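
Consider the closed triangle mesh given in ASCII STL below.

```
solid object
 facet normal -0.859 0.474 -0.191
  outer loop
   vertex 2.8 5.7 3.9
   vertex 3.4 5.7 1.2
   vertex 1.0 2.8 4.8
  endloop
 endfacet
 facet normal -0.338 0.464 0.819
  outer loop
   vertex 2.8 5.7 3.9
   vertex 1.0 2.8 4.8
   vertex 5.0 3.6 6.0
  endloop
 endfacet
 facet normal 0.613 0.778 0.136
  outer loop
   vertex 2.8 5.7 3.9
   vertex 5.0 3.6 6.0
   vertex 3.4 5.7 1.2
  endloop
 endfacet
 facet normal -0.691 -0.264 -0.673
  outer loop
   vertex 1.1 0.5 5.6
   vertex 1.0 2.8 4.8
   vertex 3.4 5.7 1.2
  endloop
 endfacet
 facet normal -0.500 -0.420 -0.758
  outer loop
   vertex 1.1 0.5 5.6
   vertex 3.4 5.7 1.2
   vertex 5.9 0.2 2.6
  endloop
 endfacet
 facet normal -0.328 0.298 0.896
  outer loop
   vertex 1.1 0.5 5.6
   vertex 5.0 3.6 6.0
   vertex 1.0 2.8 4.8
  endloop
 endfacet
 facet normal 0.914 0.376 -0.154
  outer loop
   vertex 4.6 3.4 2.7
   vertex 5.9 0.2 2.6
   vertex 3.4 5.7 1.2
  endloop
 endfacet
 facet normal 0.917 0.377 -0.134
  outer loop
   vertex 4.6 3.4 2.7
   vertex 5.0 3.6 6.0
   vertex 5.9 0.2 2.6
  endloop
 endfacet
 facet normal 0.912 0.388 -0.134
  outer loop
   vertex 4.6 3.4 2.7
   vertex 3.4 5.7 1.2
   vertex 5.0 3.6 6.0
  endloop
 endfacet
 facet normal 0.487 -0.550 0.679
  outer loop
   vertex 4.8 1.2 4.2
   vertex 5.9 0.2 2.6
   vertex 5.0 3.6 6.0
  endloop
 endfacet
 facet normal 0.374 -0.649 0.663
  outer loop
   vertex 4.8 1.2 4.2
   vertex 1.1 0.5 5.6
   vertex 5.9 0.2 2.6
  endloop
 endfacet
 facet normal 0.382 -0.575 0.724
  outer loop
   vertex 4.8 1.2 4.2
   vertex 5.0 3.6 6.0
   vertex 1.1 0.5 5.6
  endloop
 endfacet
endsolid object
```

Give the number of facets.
12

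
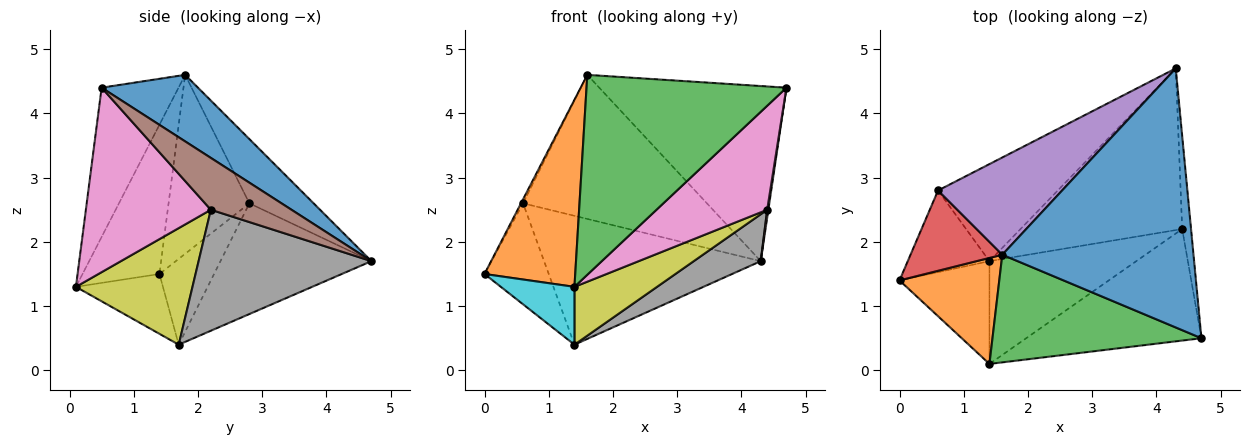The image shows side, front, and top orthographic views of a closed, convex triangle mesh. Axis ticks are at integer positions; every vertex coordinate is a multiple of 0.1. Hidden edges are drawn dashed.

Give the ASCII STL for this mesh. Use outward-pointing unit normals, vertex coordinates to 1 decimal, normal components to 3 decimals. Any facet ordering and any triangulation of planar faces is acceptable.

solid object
 facet normal 0.277 0.538 0.796
  outer loop
   vertex 1.6 1.8 4.6
   vertex 4.7 0.5 4.4
   vertex 4.3 4.7 1.7
  endloop
 endfacet
 facet normal -0.594 -0.700 0.397
  outer loop
   vertex 1.4 0.1 1.3
   vertex 1.6 1.8 4.6
   vertex 0.0 1.4 1.5
  endloop
 endfacet
 facet normal -0.321 -0.834 0.449
  outer loop
   vertex 1.4 0.1 1.3
   vertex 4.7 0.5 4.4
   vertex 1.6 1.8 4.6
  endloop
 endfacet
 facet normal -0.890 0.023 0.456
  outer loop
   vertex 0.6 2.8 2.6
   vertex 0.0 1.4 1.5
   vertex 1.6 1.8 4.6
  endloop
 endfacet
 facet normal -0.278 0.796 0.537
  outer loop
   vertex 0.6 2.8 2.6
   vertex 1.6 1.8 4.6
   vertex 4.3 4.7 1.7
  endloop
 endfacet
 facet normal 0.986 -0.015 -0.169
  outer loop
   vertex 4.4 2.2 2.5
   vertex 4.3 4.7 1.7
   vertex 4.7 0.5 4.4
  endloop
 endfacet
 facet normal 0.610 -0.540 -0.580
  outer loop
   vertex 4.4 2.2 2.5
   vertex 4.7 0.5 4.4
   vertex 1.4 0.1 1.3
  endloop
 endfacet
 facet normal 0.584 -0.226 -0.780
  outer loop
   vertex 1.4 1.7 0.4
   vertex 4.3 4.7 1.7
   vertex 4.4 2.2 2.5
  endloop
 endfacet
 facet normal 0.569 -0.403 -0.717
  outer loop
   vertex 1.4 1.7 0.4
   vertex 4.4 2.2 2.5
   vertex 1.4 0.1 1.3
  endloop
 endfacet
 facet normal -0.502 -0.424 -0.754
  outer loop
   vertex 1.4 1.7 0.4
   vertex 1.4 0.1 1.3
   vertex 0.0 1.4 1.5
  endloop
 endfacet
 facet normal -0.551 0.649 -0.525
  outer loop
   vertex 1.4 1.7 0.4
   vertex 0.0 1.4 1.5
   vertex 0.6 2.8 2.6
  endloop
 endfacet
 facet normal -0.486 0.698 -0.526
  outer loop
   vertex 1.4 1.7 0.4
   vertex 0.6 2.8 2.6
   vertex 4.3 4.7 1.7
  endloop
 endfacet
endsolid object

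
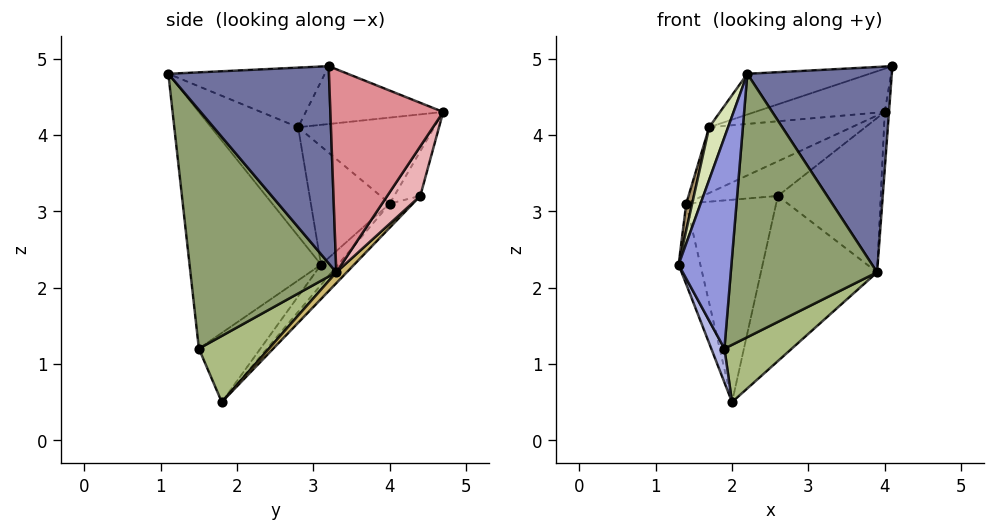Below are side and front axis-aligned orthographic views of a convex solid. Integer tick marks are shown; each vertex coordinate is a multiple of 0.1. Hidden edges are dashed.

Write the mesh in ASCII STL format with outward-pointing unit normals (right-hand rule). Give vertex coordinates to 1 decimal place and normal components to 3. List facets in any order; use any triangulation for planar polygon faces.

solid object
 facet normal 0.741 -0.667 -0.080
  outer loop
   vertex 3.9 3.3 2.2
   vertex 4.1 3.2 4.9
   vertex 2.2 1.1 4.8
  endloop
 endfacet
 facet normal -0.480 0.612 -0.629
  outer loop
   vertex 1.4 4.0 3.1
   vertex 2.0 1.8 0.5
   vertex 1.3 3.1 2.3
  endloop
 endfacet
 facet normal -0.927 -0.372 0.036
  outer loop
   vertex 1.9 1.5 1.2
   vertex 2.2 1.1 4.8
   vertex 1.3 3.1 2.3
  endloop
 endfacet
 facet normal -0.953 -0.204 -0.224
  outer loop
   vertex 1.9 1.5 1.2
   vertex 1.3 3.1 2.3
   vertex 2.0 1.8 0.5
  endloop
 endfacet
 facet normal 0.699 -0.702 -0.136
  outer loop
   vertex 1.9 1.5 1.2
   vertex 3.9 3.3 2.2
   vertex 2.2 1.1 4.8
  endloop
 endfacet
 facet normal 0.708 -0.680 -0.191
  outer loop
   vertex 1.9 1.5 1.2
   vertex 2.0 1.8 0.5
   vertex 3.9 3.3 2.2
  endloop
 endfacet
 facet normal -0.345 0.269 0.899
  outer loop
   vertex 1.7 2.8 4.1
   vertex 2.2 1.1 4.8
   vertex 4.1 3.2 4.9
  endloop
 endfacet
 facet normal -0.961 -0.209 0.179
  outer loop
   vertex 1.7 2.8 4.1
   vertex 1.3 3.1 2.3
   vertex 2.2 1.1 4.8
  endloop
 endfacet
 facet normal -0.976 -0.073 0.205
  outer loop
   vertex 1.7 2.8 4.1
   vertex 1.4 4.0 3.1
   vertex 1.3 3.1 2.3
  endloop
 endfacet
 facet normal 0.064 0.712 -0.700
  outer loop
   vertex 2.6 4.4 3.2
   vertex 3.9 3.3 2.2
   vertex 2.0 1.8 0.5
  endloop
 endfacet
 facet normal -0.188 0.728 -0.659
  outer loop
   vertex 2.6 4.4 3.2
   vertex 2.0 1.8 0.5
   vertex 1.4 4.0 3.1
  endloop
 endfacet
 facet normal -0.347 0.328 0.878
  outer loop
   vertex 4.0 4.7 4.3
   vertex 1.7 2.8 4.1
   vertex 4.1 3.2 4.9
  endloop
 endfacet
 facet normal -0.471 0.493 0.732
  outer loop
   vertex 4.0 4.7 4.3
   vertex 1.4 4.0 3.1
   vertex 1.7 2.8 4.1
  endloop
 endfacet
 facet normal -0.324 0.933 0.158
  outer loop
   vertex 4.0 4.7 4.3
   vertex 2.6 4.4 3.2
   vertex 1.4 4.0 3.1
  endloop
 endfacet
 facet normal 0.997 0.037 -0.072
  outer loop
   vertex 4.0 4.7 4.3
   vertex 4.1 3.2 4.9
   vertex 3.9 3.3 2.2
  endloop
 endfacet
 facet normal 0.257 0.798 -0.545
  outer loop
   vertex 4.0 4.7 4.3
   vertex 3.9 3.3 2.2
   vertex 2.6 4.4 3.2
  endloop
 endfacet
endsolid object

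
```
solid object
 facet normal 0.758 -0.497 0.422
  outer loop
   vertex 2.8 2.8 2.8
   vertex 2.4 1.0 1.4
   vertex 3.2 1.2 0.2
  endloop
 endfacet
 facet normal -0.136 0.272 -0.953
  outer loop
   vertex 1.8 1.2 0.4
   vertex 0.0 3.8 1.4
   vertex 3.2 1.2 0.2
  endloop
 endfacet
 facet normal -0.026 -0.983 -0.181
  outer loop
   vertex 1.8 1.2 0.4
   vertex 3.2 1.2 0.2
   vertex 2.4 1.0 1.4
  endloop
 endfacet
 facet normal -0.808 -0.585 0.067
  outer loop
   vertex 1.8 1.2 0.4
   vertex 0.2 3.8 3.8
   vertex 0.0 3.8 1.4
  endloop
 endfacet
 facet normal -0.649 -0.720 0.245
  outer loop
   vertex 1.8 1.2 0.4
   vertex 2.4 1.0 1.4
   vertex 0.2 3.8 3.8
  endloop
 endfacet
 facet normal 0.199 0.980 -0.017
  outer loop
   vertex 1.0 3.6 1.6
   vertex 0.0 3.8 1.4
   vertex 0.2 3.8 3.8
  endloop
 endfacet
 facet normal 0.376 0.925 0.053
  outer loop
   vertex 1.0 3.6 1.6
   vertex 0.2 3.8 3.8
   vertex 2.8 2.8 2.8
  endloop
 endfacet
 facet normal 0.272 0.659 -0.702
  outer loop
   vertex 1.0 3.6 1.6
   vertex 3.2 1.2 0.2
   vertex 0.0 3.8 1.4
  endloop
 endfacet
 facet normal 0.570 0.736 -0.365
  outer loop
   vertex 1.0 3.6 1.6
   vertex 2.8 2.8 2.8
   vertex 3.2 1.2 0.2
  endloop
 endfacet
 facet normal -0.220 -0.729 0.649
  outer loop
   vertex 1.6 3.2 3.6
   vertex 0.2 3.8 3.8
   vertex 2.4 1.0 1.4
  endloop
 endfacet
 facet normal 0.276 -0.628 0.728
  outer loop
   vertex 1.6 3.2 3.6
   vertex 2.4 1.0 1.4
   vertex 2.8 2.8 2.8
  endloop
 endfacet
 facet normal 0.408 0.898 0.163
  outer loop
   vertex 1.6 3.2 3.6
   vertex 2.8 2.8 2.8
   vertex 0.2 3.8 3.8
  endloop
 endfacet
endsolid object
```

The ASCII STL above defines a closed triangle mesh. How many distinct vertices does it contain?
8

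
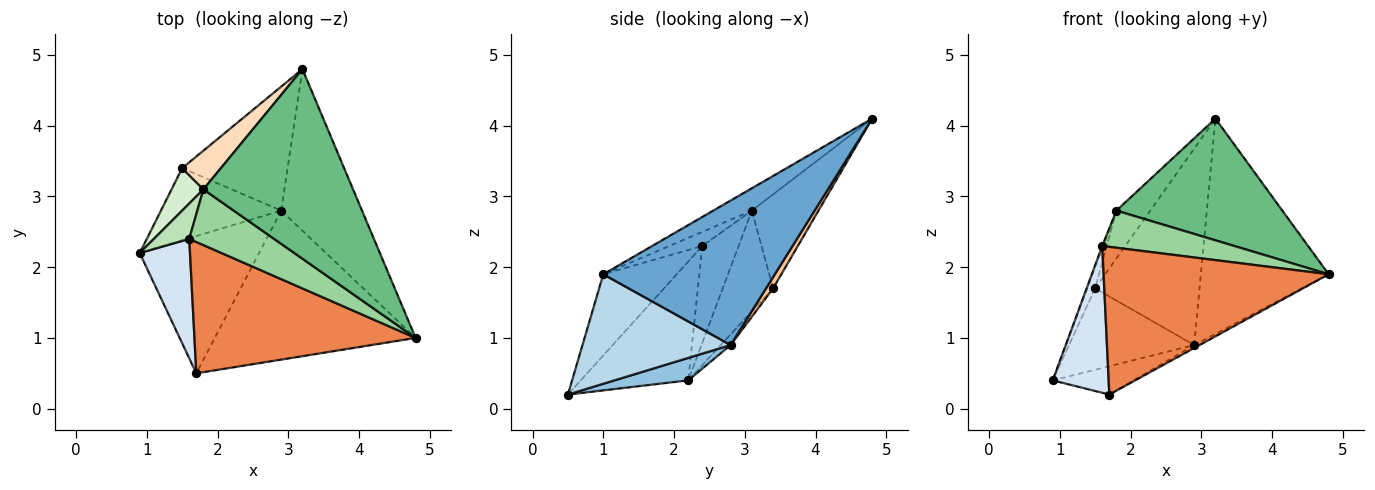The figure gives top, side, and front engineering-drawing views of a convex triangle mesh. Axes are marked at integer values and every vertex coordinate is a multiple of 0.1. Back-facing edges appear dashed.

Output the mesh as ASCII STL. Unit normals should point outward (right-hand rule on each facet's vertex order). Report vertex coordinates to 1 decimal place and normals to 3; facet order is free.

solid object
 facet normal 0.732 0.545 -0.409
  outer loop
   vertex 2.9 2.8 0.9
   vertex 3.2 4.8 4.1
   vertex 4.8 1.0 1.9
  endloop
 endfacet
 facet normal 0.181 0.199 -0.963
  outer loop
   vertex 2.9 2.8 0.9
   vertex 1.7 0.5 0.2
   vertex 0.9 2.2 0.4
  endloop
 endfacet
 facet normal 0.479 0.017 -0.878
  outer loop
   vertex 2.9 2.8 0.9
   vertex 4.8 1.0 1.9
   vertex 1.7 0.5 0.2
  endloop
 endfacet
 facet normal -0.830 -0.432 0.351
  outer loop
   vertex 1.6 2.4 2.3
   vertex 0.9 2.2 0.4
   vertex 1.7 0.5 0.2
  endloop
 endfacet
 facet normal -0.237 -0.726 0.646
  outer loop
   vertex 1.6 2.4 2.3
   vertex 1.7 0.5 0.2
   vertex 4.8 1.0 1.9
  endloop
 endfacet
 facet normal -0.058 0.747 -0.662
  outer loop
   vertex 1.5 3.4 1.7
   vertex 2.9 2.8 0.9
   vertex 0.9 2.2 0.4
  endloop
 endfacet
 facet normal 0.057 0.844 -0.533
  outer loop
   vertex 1.5 3.4 1.7
   vertex 3.2 4.8 4.1
   vertex 2.9 2.8 0.9
  endloop
 endfacet
 facet normal -0.837 0.426 0.344
  outer loop
   vertex 1.8 3.1 2.8
   vertex 3.2 4.8 4.1
   vertex 1.5 3.4 1.7
  endloop
 endfacet
 facet normal -0.125 -0.536 0.835
  outer loop
   vertex 1.8 3.1 2.8
   vertex 4.8 1.0 1.9
   vertex 3.2 4.8 4.1
  endloop
 endfacet
 facet normal -0.137 -0.549 0.824
  outer loop
   vertex 1.8 3.1 2.8
   vertex 1.6 2.4 2.3
   vertex 4.8 1.0 1.9
  endloop
 endfacet
 facet normal -0.939 0.023 0.343
  outer loop
   vertex 1.8 3.1 2.8
   vertex 0.9 2.2 0.4
   vertex 1.6 2.4 2.3
  endloop
 endfacet
 facet normal -0.943 0.149 0.298
  outer loop
   vertex 1.8 3.1 2.8
   vertex 1.5 3.4 1.7
   vertex 0.9 2.2 0.4
  endloop
 endfacet
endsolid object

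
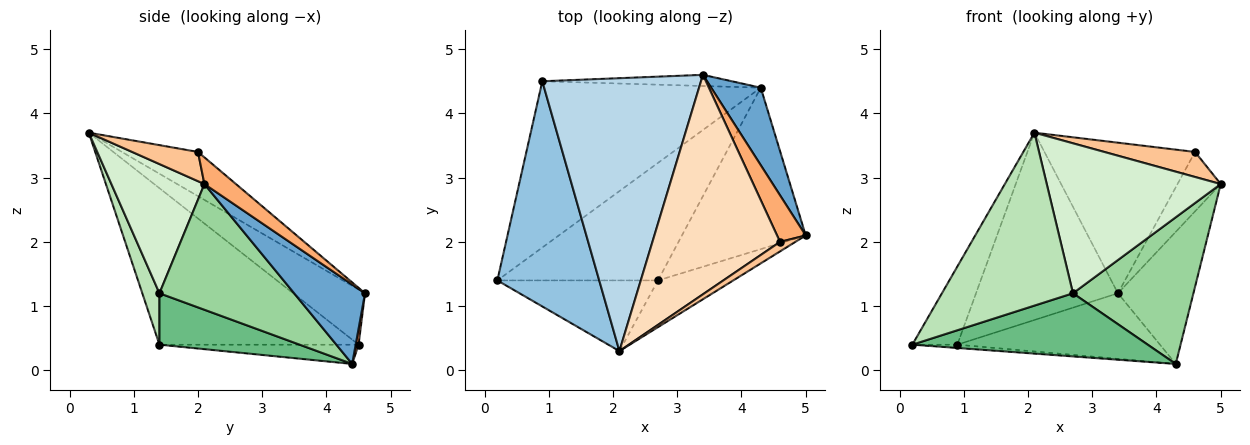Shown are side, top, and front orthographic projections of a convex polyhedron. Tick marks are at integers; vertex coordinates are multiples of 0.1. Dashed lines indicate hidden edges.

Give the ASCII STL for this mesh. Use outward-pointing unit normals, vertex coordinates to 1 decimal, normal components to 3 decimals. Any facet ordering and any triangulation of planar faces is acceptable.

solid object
 facet normal 0.629 0.670 0.393
  outer loop
   vertex 4.3 4.4 0.1
   vertex 3.4 4.6 1.2
   vertex 5.0 2.1 2.9
  endloop
 endfacet
 facet normal -0.823 0.186 0.536
  outer loop
   vertex 0.9 4.5 0.4
   vertex 0.2 1.4 0.4
   vertex 2.1 0.3 3.7
  endloop
 endfacet
 facet normal -0.275 0.544 0.793
  outer loop
   vertex 0.9 4.5 0.4
   vertex 2.1 0.3 3.7
   vertex 3.4 4.6 1.2
  endloop
 endfacet
 facet normal -0.087 0.020 -0.996
  outer loop
   vertex 0.9 4.5 0.4
   vertex 4.3 4.4 0.1
   vertex 0.2 1.4 0.4
  endloop
 endfacet
 facet normal 0.014 0.986 -0.168
  outer loop
   vertex 0.9 4.5 0.4
   vertex 3.4 4.6 1.2
   vertex 4.3 4.4 0.1
  endloop
 endfacet
 facet normal 0.498 0.682 0.535
  outer loop
   vertex 4.6 2.0 3.4
   vertex 5.0 2.1 2.9
   vertex 3.4 4.6 1.2
  endloop
 endfacet
 facet normal 0.561 -0.774 0.294
  outer loop
   vertex 4.6 2.0 3.4
   vertex 2.1 0.3 3.7
   vertex 5.0 2.1 2.9
  endloop
 endfacet
 facet normal -0.275 0.544 0.793
  outer loop
   vertex 4.6 2.0 3.4
   vertex 3.4 4.6 1.2
   vertex 2.1 0.3 3.7
  endloop
 endfacet
 facet normal 0.271 -0.456 -0.848
  outer loop
   vertex 2.7 1.4 1.2
   vertex 0.2 1.4 0.4
   vertex 4.3 4.4 0.1
  endloop
 endfacet
 facet normal 0.601 -0.537 -0.592
  outer loop
   vertex 2.7 1.4 1.2
   vertex 4.3 4.4 0.1
   vertex 5.0 2.1 2.9
  endloop
 endfacet
 facet normal 0.120 -0.919 -0.376
  outer loop
   vertex 2.7 1.4 1.2
   vertex 2.1 0.3 3.7
   vertex 0.2 1.4 0.4
  endloop
 endfacet
 facet normal 0.455 -0.850 -0.265
  outer loop
   vertex 2.7 1.4 1.2
   vertex 5.0 2.1 2.9
   vertex 2.1 0.3 3.7
  endloop
 endfacet
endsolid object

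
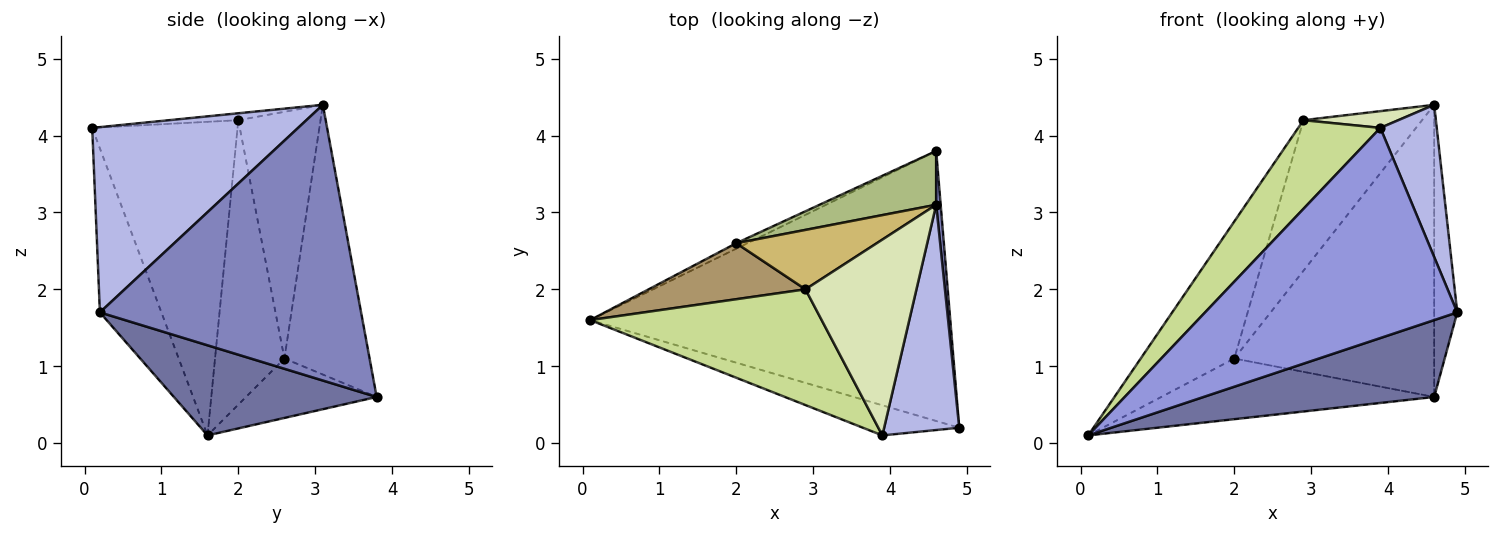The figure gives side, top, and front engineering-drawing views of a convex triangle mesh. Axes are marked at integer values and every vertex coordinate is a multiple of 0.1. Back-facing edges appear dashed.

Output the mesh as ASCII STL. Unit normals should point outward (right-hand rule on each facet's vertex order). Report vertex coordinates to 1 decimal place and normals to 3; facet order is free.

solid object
 facet normal 0.234 -0.266 -0.935
  outer loop
   vertex 4.6 3.8 0.6
   vertex 4.9 0.2 1.7
   vertex 0.1 1.6 0.1
  endloop
 endfacet
 facet normal 0.996 0.088 0.016
  outer loop
   vertex 4.6 3.1 4.4
   vertex 4.9 0.2 1.7
   vertex 4.6 3.8 0.6
  endloop
 endfacet
 facet normal -0.235 -0.962 -0.138
  outer loop
   vertex 3.9 0.1 4.1
   vertex 0.1 1.6 0.1
   vertex 4.9 0.2 1.7
  endloop
 endfacet
 facet normal 0.898 -0.246 0.364
  outer loop
   vertex 3.9 0.1 4.1
   vertex 4.9 0.2 1.7
   vertex 4.6 3.1 4.4
  endloop
 endfacet
 facet normal -0.430 0.899 -0.081
  outer loop
   vertex 2.0 2.6 1.1
   vertex 4.6 3.8 0.6
   vertex 0.1 1.6 0.1
  endloop
 endfacet
 facet normal -0.386 0.907 0.167
  outer loop
   vertex 2.0 2.6 1.1
   vertex 4.6 3.1 4.4
   vertex 4.6 3.8 0.6
  endloop
 endfacet
 facet normal -0.732 -0.414 0.541
  outer loop
   vertex 2.9 2.0 4.2
   vertex 0.1 1.6 0.1
   vertex 3.9 0.1 4.1
  endloop
 endfacet
 facet normal -0.062 -0.085 0.994
  outer loop
   vertex 2.9 2.0 4.2
   vertex 3.9 0.1 4.1
   vertex 4.6 3.1 4.4
  endloop
 endfacet
 facet normal -0.566 0.763 0.312
  outer loop
   vertex 2.9 2.0 4.2
   vertex 2.0 2.6 1.1
   vertex 0.1 1.6 0.1
  endloop
 endfacet
 facet normal -0.542 0.782 0.309
  outer loop
   vertex 2.9 2.0 4.2
   vertex 4.6 3.1 4.4
   vertex 2.0 2.6 1.1
  endloop
 endfacet
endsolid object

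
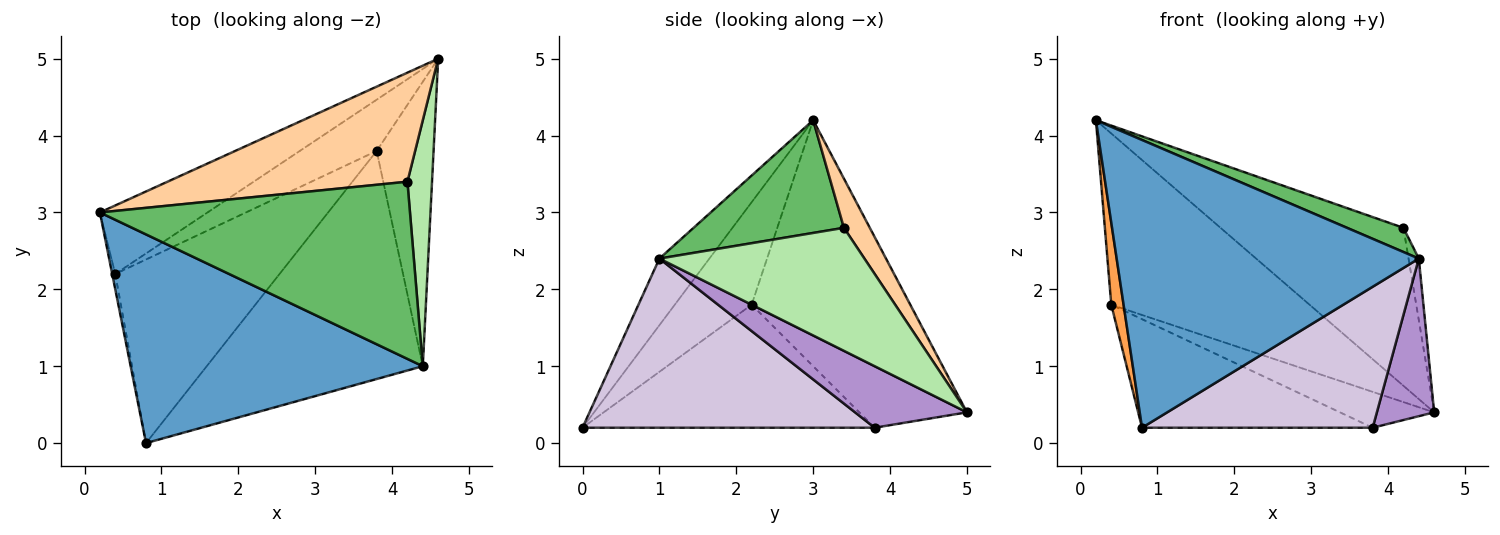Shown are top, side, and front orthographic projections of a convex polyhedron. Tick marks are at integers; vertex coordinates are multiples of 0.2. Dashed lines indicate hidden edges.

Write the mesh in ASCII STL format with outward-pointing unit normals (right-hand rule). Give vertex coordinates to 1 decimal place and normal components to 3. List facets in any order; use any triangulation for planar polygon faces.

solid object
 facet normal -0.133 -0.802 0.582
  outer loop
   vertex 4.4 1.0 2.4
   vertex 0.2 3.0 4.2
   vertex 0.8 0.0 0.2
  endloop
 endfacet
 facet normal -0.596 0.745 -0.298
  outer loop
   vertex 0.4 2.2 1.8
   vertex 0.2 3.0 4.2
   vertex 4.6 5.0 0.4
  endloop
 endfacet
 facet normal -0.987 -0.158 -0.030
  outer loop
   vertex 0.4 2.2 1.8
   vertex 0.8 0.0 0.2
   vertex 0.2 3.0 4.2
  endloop
 endfacet
 facet normal 0.116 0.817 0.564
  outer loop
   vertex 4.2 3.4 2.8
   vertex 4.6 5.0 0.4
   vertex 0.2 3.0 4.2
  endloop
 endfacet
 facet normal 0.339 -0.127 0.932
  outer loop
   vertex 4.2 3.4 2.8
   vertex 0.2 3.0 4.2
   vertex 4.4 1.0 2.4
  endloop
 endfacet
 facet normal 0.979 0.049 0.196
  outer loop
   vertex 4.2 3.4 2.8
   vertex 4.4 1.0 2.4
   vertex 4.6 5.0 0.4
  endloop
 endfacet
 facet normal -0.548 0.480 -0.685
  outer loop
   vertex 3.8 3.8 0.2
   vertex 0.4 2.2 1.8
   vertex 4.6 5.0 0.4
  endloop
 endfacet
 facet normal -0.542 0.428 -0.724
  outer loop
   vertex 3.8 3.8 0.2
   vertex 0.8 0.0 0.2
   vertex 0.4 2.2 1.8
  endloop
 endfacet
 facet normal 0.687 -0.352 -0.636
  outer loop
   vertex 3.8 3.8 0.2
   vertex 4.6 5.0 0.4
   vertex 4.4 1.0 2.4
  endloop
 endfacet
 facet normal 0.554 -0.438 -0.708
  outer loop
   vertex 3.8 3.8 0.2
   vertex 4.4 1.0 2.4
   vertex 0.8 0.0 0.2
  endloop
 endfacet
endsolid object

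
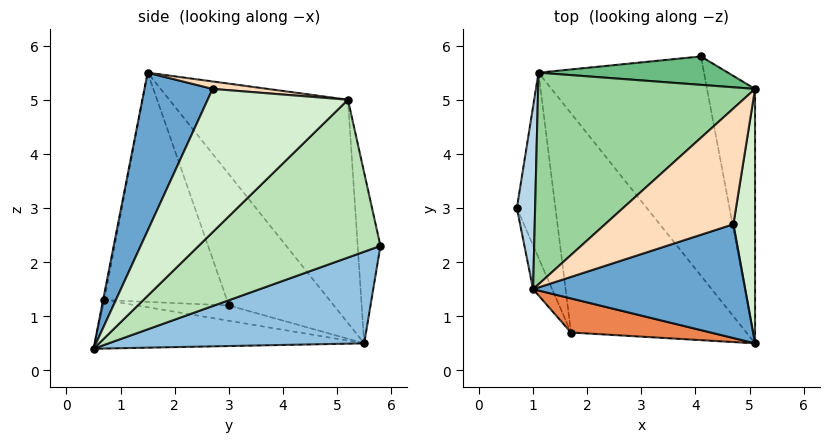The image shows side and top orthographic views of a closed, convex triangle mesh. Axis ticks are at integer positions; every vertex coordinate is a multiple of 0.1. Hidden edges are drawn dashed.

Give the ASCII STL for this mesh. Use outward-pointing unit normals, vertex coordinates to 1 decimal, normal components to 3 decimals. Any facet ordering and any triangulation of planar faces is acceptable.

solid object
 facet normal 0.311 -0.854 0.417
  outer loop
   vertex 4.7 2.7 5.2
   vertex 1.0 1.5 5.5
   vertex 5.1 0.5 0.4
  endloop
 endfacet
 facet normal 0.449 0.375 -0.811
  outer loop
   vertex 1.1 5.5 0.5
   vertex 4.1 5.8 2.3
   vertex 5.1 0.5 0.4
  endloop
 endfacet
 facet normal -0.972 0.193 0.135
  outer loop
   vertex 1.1 5.5 0.5
   vertex 0.7 3.0 1.2
   vertex 1.0 1.5 5.5
  endloop
 endfacet
 facet normal -0.913 -0.400 -0.076
  outer loop
   vertex 1.7 0.7 1.3
   vertex 1.0 1.5 5.5
   vertex 0.7 3.0 1.2
  endloop
 endfacet
 facet normal -0.009 -0.983 0.186
  outer loop
   vertex 1.7 0.7 1.3
   vertex 5.1 0.5 0.4
   vertex 1.0 1.5 5.5
  endloop
 endfacet
 facet normal -0.362 -0.197 -0.911
  outer loop
   vertex 1.7 0.7 1.3
   vertex 0.7 3.0 1.2
   vertex 1.1 5.5 0.5
  endloop
 endfacet
 facet normal -0.262 -0.190 -0.946
  outer loop
   vertex 1.7 0.7 1.3
   vertex 1.1 5.5 0.5
   vertex 5.1 0.5 0.4
  endloop
 endfacet
 facet normal 0.058 0.070 0.996
  outer loop
   vertex 5.1 5.2 5.0
   vertex 1.0 1.5 5.5
   vertex 4.7 2.7 5.2
  endloop
 endfacet
 facet normal -0.274 0.912 0.304
  outer loop
   vertex 5.1 5.2 5.0
   vertex 4.1 5.8 2.3
   vertex 1.1 5.5 0.5
  endloop
 endfacet
 facet normal -0.536 0.664 0.521
  outer loop
   vertex 5.1 5.2 5.0
   vertex 1.1 5.5 0.5
   vertex 1.0 1.5 5.5
  endloop
 endfacet
 facet normal 0.920 0.274 -0.280
  outer loop
   vertex 5.1 5.2 5.0
   vertex 5.1 0.5 0.4
   vertex 4.1 5.8 2.3
  endloop
 endfacet
 facet normal 0.978 -0.145 0.148
  outer loop
   vertex 5.1 5.2 5.0
   vertex 4.7 2.7 5.2
   vertex 5.1 0.5 0.4
  endloop
 endfacet
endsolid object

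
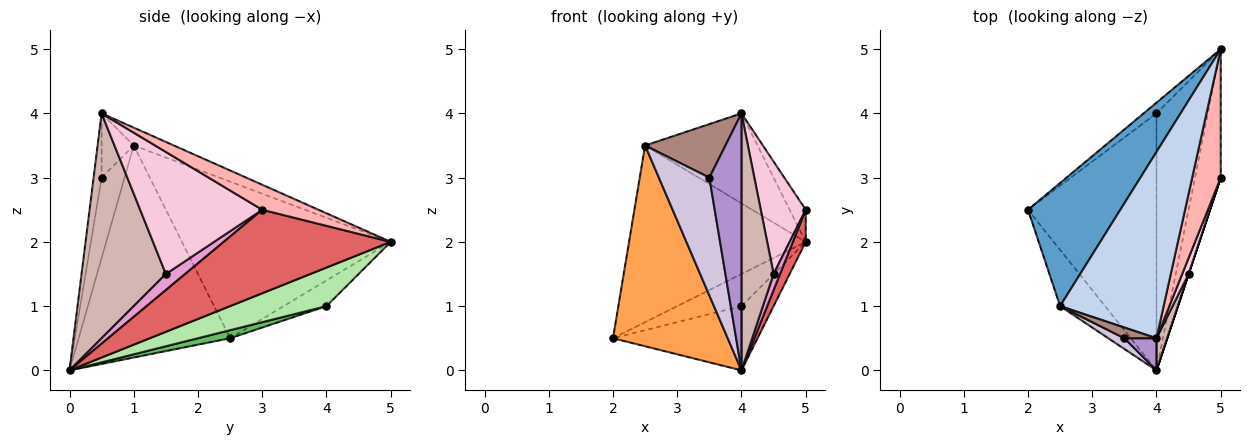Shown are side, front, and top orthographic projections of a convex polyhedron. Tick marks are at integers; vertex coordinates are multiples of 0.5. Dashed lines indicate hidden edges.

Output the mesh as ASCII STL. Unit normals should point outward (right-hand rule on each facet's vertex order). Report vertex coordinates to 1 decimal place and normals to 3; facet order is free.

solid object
 facet normal -0.696 0.589 0.411
  outer loop
   vertex 2.5 1.0 3.5
   vertex 5.0 5.0 2.0
   vertex 2.0 2.5 0.5
  endloop
 endfacet
 facet normal -0.153 0.430 0.890
  outer loop
   vertex 2.5 1.0 3.5
   vertex 4.0 0.5 4.0
   vertex 5.0 5.0 2.0
  endloop
 endfacet
 facet normal -0.786 -0.595 -0.167
  outer loop
   vertex 2.5 1.0 3.5
   vertex 2.0 2.5 0.5
   vertex 4.0 0.0 0.0
  endloop
 endfacet
 facet normal -0.535 0.802 -0.267
  outer loop
   vertex 4.0 4.0 1.0
   vertex 2.0 2.5 0.5
   vertex 5.0 5.0 2.0
  endloop
 endfacet
 facet normal 0.061 0.242 -0.968
  outer loop
   vertex 4.0 4.0 1.0
   vertex 4.0 0.0 0.0
   vertex 2.0 2.5 0.5
  endloop
 endfacet
 facet normal 0.588 0.196 -0.784
  outer loop
   vertex 4.0 4.0 1.0
   vertex 5.0 5.0 2.0
   vertex 4.0 0.0 0.0
  endloop
 endfacet
 facet normal 0.953 -0.073 -0.293
  outer loop
   vertex 5.0 3.0 2.5
   vertex 4.0 0.0 0.0
   vertex 5.0 5.0 2.0
  endloop
 endfacet
 facet normal 0.647 0.185 0.740
  outer loop
   vertex 5.0 3.0 2.5
   vertex 5.0 5.0 2.0
   vertex 4.0 0.5 4.0
  endloop
 endfacet
 facet normal -0.241 -0.963 0.120
  outer loop
   vertex 3.5 0.5 3.0
   vertex 4.0 0.0 0.0
   vertex 4.0 0.5 4.0
  endloop
 endfacet
 facet normal -0.412 -0.907 0.082
  outer loop
   vertex 3.5 0.5 3.0
   vertex 2.5 1.0 3.5
   vertex 4.0 0.0 0.0
  endloop
 endfacet
 facet normal -0.365 -0.913 0.183
  outer loop
   vertex 3.5 0.5 3.0
   vertex 4.0 0.5 4.0
   vertex 2.5 1.0 3.5
  endloop
 endfacet
 facet normal 0.934 -0.356 0.044
  outer loop
   vertex 4.5 1.5 1.5
   vertex 4.0 0.5 4.0
   vertex 4.0 0.0 0.0
  endloop
 endfacet
 facet normal 0.949 -0.316 0.000
  outer loop
   vertex 4.5 1.5 1.5
   vertex 4.0 0.0 0.0
   vertex 5.0 3.0 2.5
  endloop
 endfacet
 facet normal 0.937 -0.345 0.049
  outer loop
   vertex 4.5 1.5 1.5
   vertex 5.0 3.0 2.5
   vertex 4.0 0.5 4.0
  endloop
 endfacet
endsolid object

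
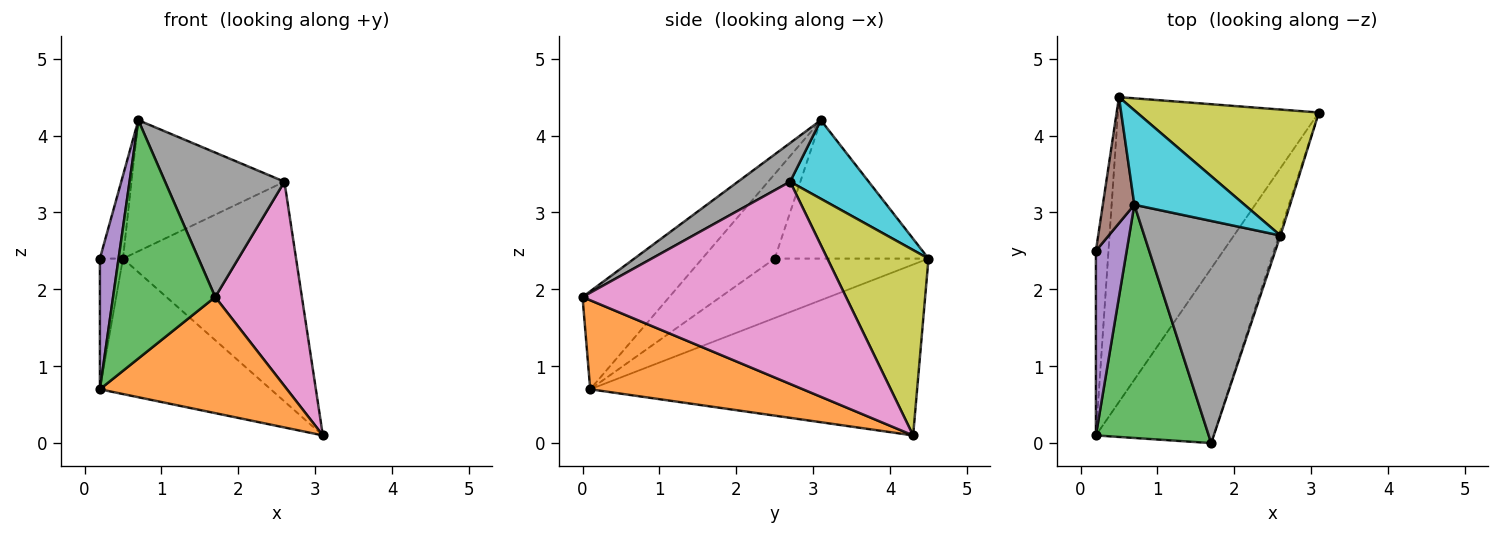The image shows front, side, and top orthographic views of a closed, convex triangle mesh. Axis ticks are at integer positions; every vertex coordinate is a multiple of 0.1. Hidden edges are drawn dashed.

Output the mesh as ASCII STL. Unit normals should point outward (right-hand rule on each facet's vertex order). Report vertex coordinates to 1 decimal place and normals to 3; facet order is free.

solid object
 facet normal -0.614 0.321 -0.722
  outer loop
   vertex 0.5 4.5 2.4
   vertex 3.1 4.3 0.1
   vertex 0.2 0.1 0.7
  endloop
 endfacet
 facet normal 0.533 -0.468 -0.705
  outer loop
   vertex 1.7 0.0 1.9
   vertex 0.2 0.1 0.7
   vertex 3.1 4.3 0.1
  endloop
 endfacet
 facet normal -0.519 -0.611 0.598
  outer loop
   vertex 1.7 0.0 1.9
   vertex 0.7 3.1 4.2
   vertex 0.2 0.1 0.7
  endloop
 endfacet
 facet normal -0.968 0.145 -0.205
  outer loop
   vertex 0.2 2.5 2.4
   vertex 0.5 4.5 2.4
   vertex 0.2 0.1 0.7
  endloop
 endfacet
 facet normal -0.913 -0.235 0.332
  outer loop
   vertex 0.2 2.5 2.4
   vertex 0.2 0.1 0.7
   vertex 0.7 3.1 4.2
  endloop
 endfacet
 facet normal -0.965 0.145 0.220
  outer loop
   vertex 0.2 2.5 2.4
   vertex 0.7 3.1 4.2
   vertex 0.5 4.5 2.4
  endloop
 endfacet
 facet normal 0.950 -0.312 -0.008
  outer loop
   vertex 2.6 2.7 3.4
   vertex 1.7 0.0 1.9
   vertex 3.1 4.3 0.1
  endloop
 endfacet
 facet normal 0.232 -0.530 0.816
  outer loop
   vertex 2.6 2.7 3.4
   vertex 0.7 3.1 4.2
   vertex 1.7 0.0 1.9
  endloop
 endfacet
 facet normal 0.452 0.774 0.444
  outer loop
   vertex 2.6 2.7 3.4
   vertex 3.1 4.3 0.1
   vertex 0.5 4.5 2.4
  endloop
 endfacet
 facet normal 0.385 0.749 0.540
  outer loop
   vertex 2.6 2.7 3.4
   vertex 0.5 4.5 2.4
   vertex 0.7 3.1 4.2
  endloop
 endfacet
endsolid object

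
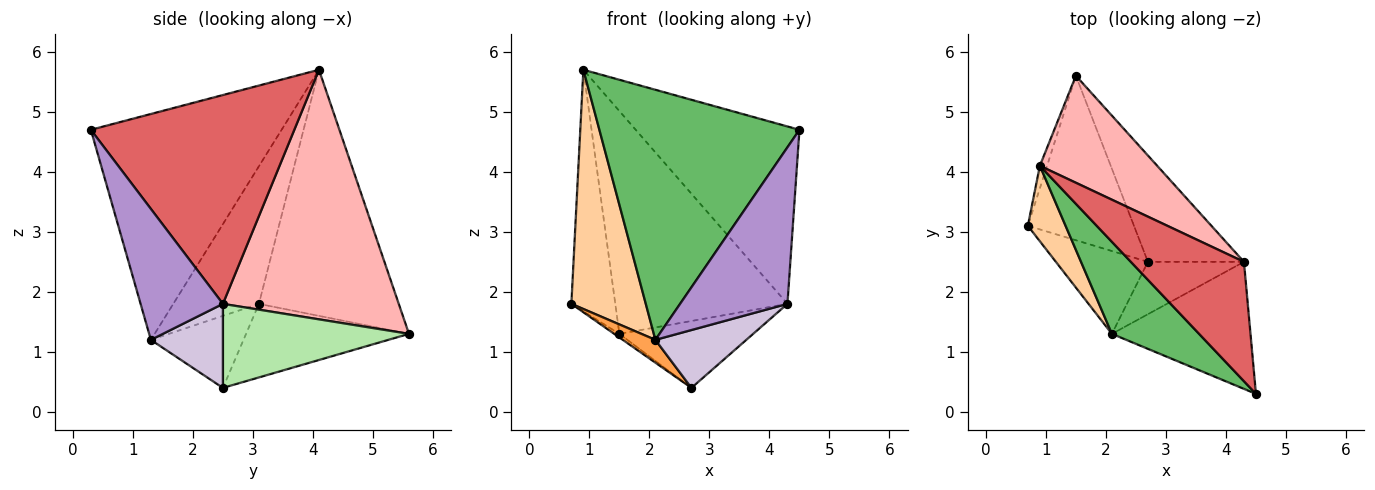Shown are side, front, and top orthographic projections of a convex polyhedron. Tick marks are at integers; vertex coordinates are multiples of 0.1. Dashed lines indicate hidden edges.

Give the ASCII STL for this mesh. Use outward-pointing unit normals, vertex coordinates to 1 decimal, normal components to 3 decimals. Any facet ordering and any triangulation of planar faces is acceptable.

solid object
 facet normal -0.954 0.300 -0.028
  outer loop
   vertex 0.9 4.1 5.7
   vertex 1.5 5.6 1.3
   vertex 0.7 3.1 1.8
  endloop
 endfacet
 facet normal -0.570 0.018 -0.822
  outer loop
   vertex 2.7 2.5 0.4
   vertex 0.7 3.1 1.8
   vertex 1.5 5.6 1.3
  endloop
 endfacet
 facet normal -0.602 -0.212 -0.770
  outer loop
   vertex 2.1 1.3 1.2
   vertex 0.7 3.1 1.8
   vertex 2.7 2.5 0.4
  endloop
 endfacet
 facet normal -0.739 -0.642 0.203
  outer loop
   vertex 2.1 1.3 1.2
   vertex 0.9 4.1 5.7
   vertex 0.7 3.1 1.8
  endloop
 endfacet
 facet normal -0.667 -0.699 0.257
  outer loop
   vertex 2.1 1.3 1.2
   vertex 4.5 0.3 4.7
   vertex 0.9 4.1 5.7
  endloop
 endfacet
 facet normal 0.595 0.428 -0.680
  outer loop
   vertex 4.3 2.5 1.8
   vertex 2.7 2.5 0.4
   vertex 1.5 5.6 1.3
  endloop
 endfacet
 facet normal 0.718 0.578 0.389
  outer loop
   vertex 4.3 2.5 1.8
   vertex 0.9 4.1 5.7
   vertex 4.5 0.3 4.7
  endloop
 endfacet
 facet normal 0.677 0.663 0.318
  outer loop
   vertex 4.3 2.5 1.8
   vertex 1.5 5.6 1.3
   vertex 0.9 4.1 5.7
  endloop
 endfacet
 facet normal 0.512 -0.667 -0.541
  outer loop
   vertex 4.3 2.5 1.8
   vertex 4.5 0.3 4.7
   vertex 2.1 1.3 1.2
  endloop
 endfacet
 facet normal 0.506 -0.639 -0.579
  outer loop
   vertex 4.3 2.5 1.8
   vertex 2.1 1.3 1.2
   vertex 2.7 2.5 0.4
  endloop
 endfacet
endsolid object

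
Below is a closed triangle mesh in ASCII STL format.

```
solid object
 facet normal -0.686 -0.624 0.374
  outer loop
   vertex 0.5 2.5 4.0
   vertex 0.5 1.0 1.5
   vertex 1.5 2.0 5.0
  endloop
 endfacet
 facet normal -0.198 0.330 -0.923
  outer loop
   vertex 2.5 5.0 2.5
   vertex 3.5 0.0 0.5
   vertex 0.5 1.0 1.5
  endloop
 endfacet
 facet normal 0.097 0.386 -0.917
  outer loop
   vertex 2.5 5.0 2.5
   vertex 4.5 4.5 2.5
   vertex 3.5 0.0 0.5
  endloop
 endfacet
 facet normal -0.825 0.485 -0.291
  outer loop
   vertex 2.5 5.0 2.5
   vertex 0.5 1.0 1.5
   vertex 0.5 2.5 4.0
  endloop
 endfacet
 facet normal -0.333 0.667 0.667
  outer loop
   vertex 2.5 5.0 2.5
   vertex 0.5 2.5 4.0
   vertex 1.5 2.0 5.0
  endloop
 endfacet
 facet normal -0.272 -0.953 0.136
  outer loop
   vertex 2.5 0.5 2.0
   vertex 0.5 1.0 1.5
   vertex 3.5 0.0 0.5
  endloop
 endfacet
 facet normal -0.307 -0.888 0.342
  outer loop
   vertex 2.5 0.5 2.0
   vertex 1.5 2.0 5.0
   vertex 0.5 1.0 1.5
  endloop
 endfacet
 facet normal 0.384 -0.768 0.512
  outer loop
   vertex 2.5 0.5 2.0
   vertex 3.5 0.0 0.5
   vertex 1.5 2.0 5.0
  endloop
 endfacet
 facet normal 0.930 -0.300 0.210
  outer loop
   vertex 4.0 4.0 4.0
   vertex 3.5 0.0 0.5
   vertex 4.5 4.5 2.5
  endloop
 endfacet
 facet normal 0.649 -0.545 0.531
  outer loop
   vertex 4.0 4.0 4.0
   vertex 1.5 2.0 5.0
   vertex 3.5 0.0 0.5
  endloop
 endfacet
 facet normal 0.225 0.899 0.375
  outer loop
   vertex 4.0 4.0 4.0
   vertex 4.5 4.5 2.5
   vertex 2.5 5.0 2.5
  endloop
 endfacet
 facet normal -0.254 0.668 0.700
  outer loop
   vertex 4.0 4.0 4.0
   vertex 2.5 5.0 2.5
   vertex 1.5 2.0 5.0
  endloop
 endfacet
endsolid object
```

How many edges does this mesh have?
18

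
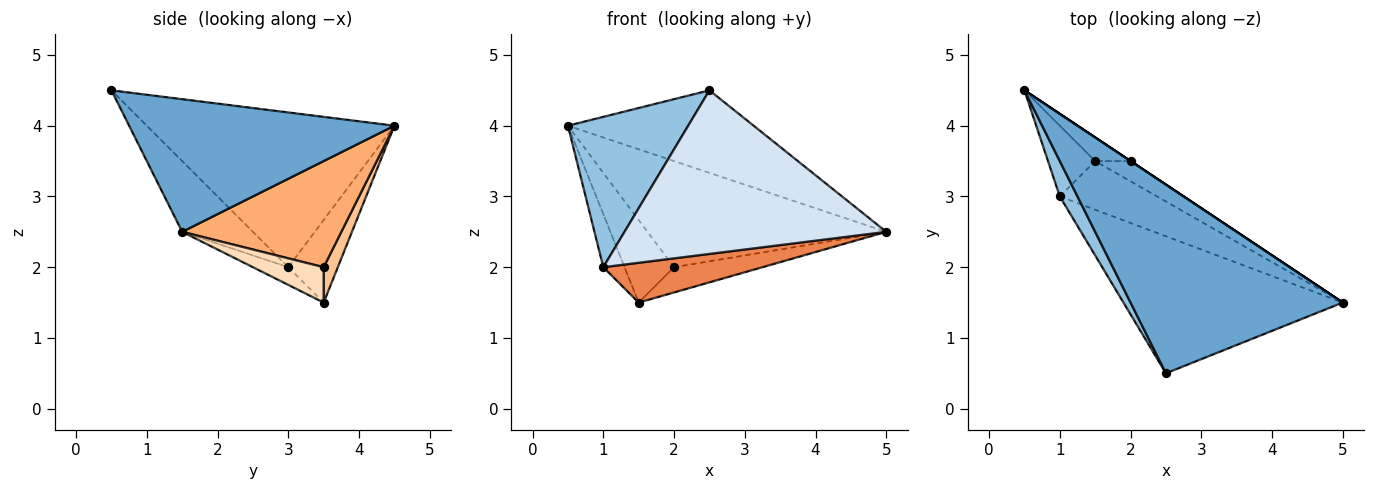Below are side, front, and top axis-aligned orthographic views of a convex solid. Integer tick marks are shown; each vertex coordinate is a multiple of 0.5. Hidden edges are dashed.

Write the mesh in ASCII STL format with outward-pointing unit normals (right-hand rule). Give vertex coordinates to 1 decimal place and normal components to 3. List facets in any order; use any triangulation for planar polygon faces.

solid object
 facet normal 0.497 0.348 0.795
  outer loop
   vertex 2.5 0.5 4.5
   vertex 5.0 1.5 2.5
   vertex 0.5 4.5 4.0
  endloop
 endfacet
 facet normal -0.895 -0.435 0.102
  outer loop
   vertex 1.0 3.0 2.0
   vertex 2.5 0.5 4.5
   vertex 0.5 4.5 4.0
  endloop
 endfacet
 facet normal -0.814 0.349 -0.465
  outer loop
   vertex 1.0 3.0 2.0
   vertex 0.5 4.5 4.0
   vertex 1.5 3.5 1.5
  endloop
 endfacet
 facet normal -0.203 -0.751 -0.629
  outer loop
   vertex 1.0 3.0 2.0
   vertex 5.0 1.5 2.5
   vertex 2.5 0.5 4.5
  endloop
 endfacet
 facet normal -0.139 -0.627 -0.766
  outer loop
   vertex 1.0 3.0 2.0
   vertex 1.5 3.5 1.5
   vertex 5.0 1.5 2.5
  endloop
 endfacet
 facet normal 0.555 0.832 0.000
  outer loop
   vertex 2.0 3.5 2.0
   vertex 0.5 4.5 4.0
   vertex 5.0 1.5 2.5
  endloop
 endfacet
 facet normal 0.265 0.927 -0.265
  outer loop
   vertex 2.0 3.5 2.0
   vertex 1.5 3.5 1.5
   vertex 0.5 4.5 4.0
  endloop
 endfacet
 facet normal 0.530 0.662 -0.530
  outer loop
   vertex 2.0 3.5 2.0
   vertex 5.0 1.5 2.5
   vertex 1.5 3.5 1.5
  endloop
 endfacet
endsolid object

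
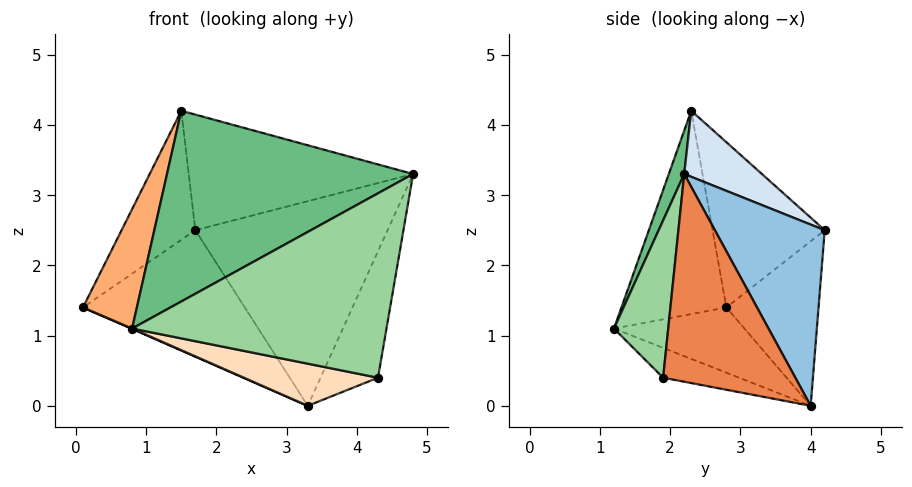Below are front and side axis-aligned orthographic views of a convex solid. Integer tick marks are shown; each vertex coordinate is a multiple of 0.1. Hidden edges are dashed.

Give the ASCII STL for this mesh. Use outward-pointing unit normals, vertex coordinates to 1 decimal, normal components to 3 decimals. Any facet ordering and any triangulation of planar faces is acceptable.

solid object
 facet normal -0.462 0.811 -0.360
  outer loop
   vertex 1.7 4.2 2.5
   vertex 3.3 4.0 0.0
   vertex 0.1 2.8 1.4
  endloop
 endfacet
 facet normal 0.482 0.843 0.241
  outer loop
   vertex 1.7 4.2 2.5
   vertex 4.8 2.2 3.3
   vertex 3.3 4.0 0.0
  endloop
 endfacet
 facet normal -0.743 0.488 0.458
  outer loop
   vertex 1.5 2.3 4.2
   vertex 1.7 4.2 2.5
   vertex 0.1 2.8 1.4
  endloop
 endfacet
 facet normal 0.221 0.637 0.738
  outer loop
   vertex 1.5 2.3 4.2
   vertex 4.8 2.2 3.3
   vertex 1.7 4.2 2.5
  endloop
 endfacet
 facet normal 0.899 0.391 -0.196
  outer loop
   vertex 4.3 1.9 0.4
   vertex 3.3 4.0 0.0
   vertex 4.8 2.2 3.3
  endloop
 endfacet
 facet normal -0.836 -0.430 0.341
  outer loop
   vertex 0.8 1.2 1.1
   vertex 1.5 2.3 4.2
   vertex 0.1 2.8 1.4
  endloop
 endfacet
 facet normal -0.400 -0.003 -0.917
  outer loop
   vertex 0.8 1.2 1.1
   vertex 0.1 2.8 1.4
   vertex 3.3 4.0 0.0
  endloop
 endfacet
 facet normal -0.142 -0.250 -0.958
  outer loop
   vertex 0.8 1.2 1.1
   vertex 3.3 4.0 0.0
   vertex 4.3 1.9 0.4
  endloop
 endfacet
 facet normal 0.059 -0.945 0.322
  outer loop
   vertex 0.8 1.2 1.1
   vertex 4.8 2.2 3.3
   vertex 1.5 2.3 4.2
  endloop
 endfacet
 facet normal 0.208 -0.976 0.065
  outer loop
   vertex 0.8 1.2 1.1
   vertex 4.3 1.9 0.4
   vertex 4.8 2.2 3.3
  endloop
 endfacet
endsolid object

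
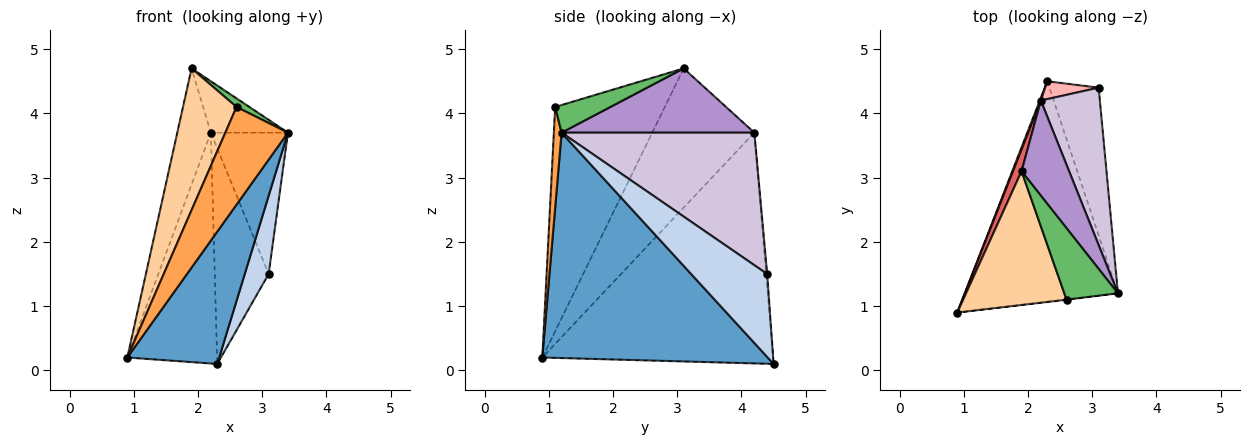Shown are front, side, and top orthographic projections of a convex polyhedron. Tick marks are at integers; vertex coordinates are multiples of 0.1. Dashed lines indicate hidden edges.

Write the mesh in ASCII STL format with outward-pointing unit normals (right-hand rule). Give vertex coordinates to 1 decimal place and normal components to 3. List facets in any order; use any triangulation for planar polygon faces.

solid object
 facet normal 0.784 -0.320 -0.532
  outer loop
   vertex 2.3 4.5 0.1
   vertex 3.4 1.2 3.7
   vertex 0.9 0.9 0.2
  endloop
 endfacet
 facet normal 0.830 -0.261 -0.493
  outer loop
   vertex 3.1 4.4 1.5
   vertex 3.4 1.2 3.7
   vertex 2.3 4.5 0.1
  endloop
 endfacet
 facet normal 0.123 -0.992 -0.003
  outer loop
   vertex 2.6 1.1 4.1
   vertex 0.9 0.9 0.2
   vertex 3.4 1.2 3.7
  endloop
 endfacet
 facet normal -0.830 -0.405 0.383
  outer loop
   vertex 2.6 1.1 4.1
   vertex 1.9 3.1 4.7
   vertex 0.9 0.9 0.2
  endloop
 endfacet
 facet normal 0.455 -0.106 0.884
  outer loop
   vertex 2.6 1.1 4.1
   vertex 3.4 1.2 3.7
   vertex 1.9 3.1 4.7
  endloop
 endfacet
 facet normal -0.932 0.363 0.004
  outer loop
   vertex 2.2 4.2 3.7
   vertex 2.3 4.5 0.1
   vertex 0.9 0.9 0.2
  endloop
 endfacet
 facet normal -0.948 0.312 0.058
  outer loop
   vertex 2.2 4.2 3.7
   vertex 0.9 0.9 0.2
   vertex 1.9 3.1 4.7
  endloop
 endfacet
 facet normal -0.020 0.996 0.082
  outer loop
   vertex 2.2 4.2 3.7
   vertex 3.1 4.4 1.5
   vertex 2.3 4.5 0.1
  endloop
 endfacet
 facet normal 0.765 0.306 0.566
  outer loop
   vertex 2.2 4.2 3.7
   vertex 1.9 3.1 4.7
   vertex 3.4 1.2 3.7
  endloop
 endfacet
 facet normal 0.858 0.343 0.382
  outer loop
   vertex 2.2 4.2 3.7
   vertex 3.4 1.2 3.7
   vertex 3.1 4.4 1.5
  endloop
 endfacet
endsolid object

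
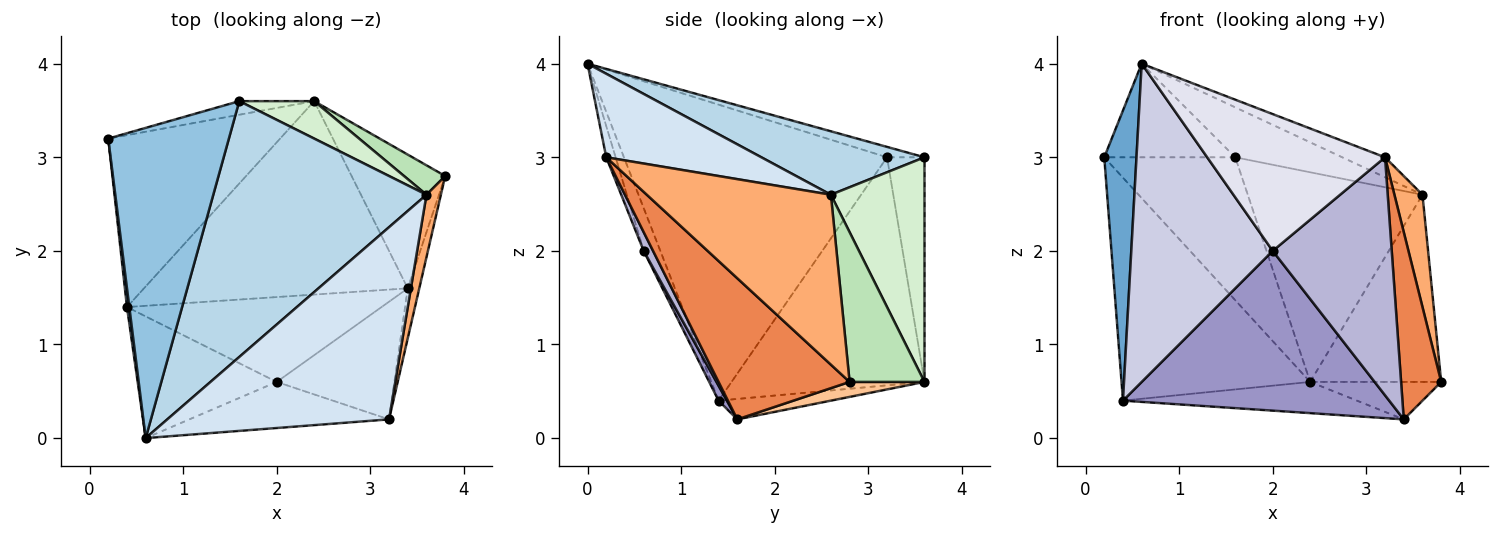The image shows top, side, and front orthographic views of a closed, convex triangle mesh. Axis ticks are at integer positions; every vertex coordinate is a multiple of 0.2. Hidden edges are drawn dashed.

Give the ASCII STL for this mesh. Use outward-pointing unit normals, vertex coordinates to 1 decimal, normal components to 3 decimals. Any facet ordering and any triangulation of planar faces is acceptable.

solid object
 facet normal -0.993 -0.122 0.008
  outer loop
   vertex 0.4 1.4 0.4
   vertex 0.6 0.0 4.0
   vertex 0.2 3.2 3.0
  endloop
 endfacet
 facet normal -0.082 0.288 0.954
  outer loop
   vertex 1.6 3.6 3.0
   vertex 0.2 3.2 3.0
   vertex 0.6 0.0 4.0
  endloop
 endfacet
 facet normal 0.280 0.184 0.942
  outer loop
   vertex 1.6 3.6 3.0
   vertex 0.6 0.0 4.0
   vertex 3.6 2.6 2.6
  endloop
 endfacet
 facet normal 0.351 0.097 0.931
  outer loop
   vertex 3.2 0.2 3.0
   vertex 3.6 2.6 2.6
   vertex 0.6 0.0 4.0
  endloop
 endfacet
 facet normal 0.953 -0.292 -0.078
  outer loop
   vertex 3.2 0.2 3.0
   vertex 3.4 1.6 0.2
   vertex 3.8 2.8 0.6
  endloop
 endfacet
 facet normal 0.985 -0.150 0.083
  outer loop
   vertex 3.2 0.2 3.0
   vertex 3.8 2.8 0.6
   vertex 3.6 2.6 2.6
  endloop
 endfacet
 facet normal 0.152 0.266 -0.952
  outer loop
   vertex 2.4 3.6 0.6
   vertex 3.8 2.8 0.6
   vertex 3.4 1.6 0.2
  endloop
 endfacet
 facet normal -0.076 0.159 -0.984
  outer loop
   vertex 2.4 3.6 0.6
   vertex 3.4 1.6 0.2
   vertex 0.4 1.4 0.4
  endloop
 endfacet
 facet normal -0.629 0.615 -0.474
  outer loop
   vertex 2.4 3.6 0.6
   vertex 0.4 1.4 0.4
   vertex 0.2 3.2 3.0
  endloop
 endfacet
 facet normal -0.274 0.958 -0.091
  outer loop
   vertex 2.4 3.6 0.6
   vertex 0.2 3.2 3.0
   vertex 1.6 3.6 3.0
  endloop
 endfacet
 facet normal 0.492 0.860 0.135
  outer loop
   vertex 2.4 3.6 0.6
   vertex 3.6 2.6 2.6
   vertex 3.8 2.8 0.6
  endloop
 endfacet
 facet normal 0.466 0.871 0.155
  outer loop
   vertex 2.4 3.6 0.6
   vertex 1.6 3.6 3.0
   vertex 3.6 2.6 2.6
  endloop
 endfacet
 facet normal 0.028 -0.883 -0.469
  outer loop
   vertex 2.0 0.6 2.0
   vertex 0.4 1.4 0.4
   vertex 3.4 1.6 0.2
  endloop
 endfacet
 facet normal 0.070 -0.894 -0.442
  outer loop
   vertex 2.0 0.6 2.0
   vertex 3.4 1.6 0.2
   vertex 3.2 0.2 3.0
  endloop
 endfacet
 facet normal -0.109 -0.928 -0.355
  outer loop
   vertex 2.0 0.6 2.0
   vertex 0.6 0.0 4.0
   vertex 0.4 1.4 0.4
  endloop
 endfacet
 facet normal -0.050 -0.947 -0.319
  outer loop
   vertex 2.0 0.6 2.0
   vertex 3.2 0.2 3.0
   vertex 0.6 0.0 4.0
  endloop
 endfacet
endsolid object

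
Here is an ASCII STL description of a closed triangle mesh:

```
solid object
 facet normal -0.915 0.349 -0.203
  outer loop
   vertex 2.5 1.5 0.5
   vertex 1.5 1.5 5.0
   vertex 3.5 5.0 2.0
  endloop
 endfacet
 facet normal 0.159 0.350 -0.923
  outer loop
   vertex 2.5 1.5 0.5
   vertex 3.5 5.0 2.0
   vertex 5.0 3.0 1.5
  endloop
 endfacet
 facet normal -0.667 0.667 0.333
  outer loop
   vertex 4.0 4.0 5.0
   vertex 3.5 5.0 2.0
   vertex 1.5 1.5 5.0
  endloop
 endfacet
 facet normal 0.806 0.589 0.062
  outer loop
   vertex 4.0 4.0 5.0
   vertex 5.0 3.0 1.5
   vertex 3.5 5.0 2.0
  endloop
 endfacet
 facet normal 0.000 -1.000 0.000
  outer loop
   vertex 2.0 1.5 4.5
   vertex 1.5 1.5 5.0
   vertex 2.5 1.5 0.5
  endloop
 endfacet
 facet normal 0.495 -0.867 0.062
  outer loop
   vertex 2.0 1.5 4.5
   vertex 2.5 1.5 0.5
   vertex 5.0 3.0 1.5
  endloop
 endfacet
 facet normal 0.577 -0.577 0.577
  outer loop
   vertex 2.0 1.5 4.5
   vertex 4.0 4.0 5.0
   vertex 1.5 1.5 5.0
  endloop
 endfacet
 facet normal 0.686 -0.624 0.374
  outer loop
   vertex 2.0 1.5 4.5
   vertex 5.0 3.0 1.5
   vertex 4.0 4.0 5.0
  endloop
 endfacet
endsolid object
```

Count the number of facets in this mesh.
8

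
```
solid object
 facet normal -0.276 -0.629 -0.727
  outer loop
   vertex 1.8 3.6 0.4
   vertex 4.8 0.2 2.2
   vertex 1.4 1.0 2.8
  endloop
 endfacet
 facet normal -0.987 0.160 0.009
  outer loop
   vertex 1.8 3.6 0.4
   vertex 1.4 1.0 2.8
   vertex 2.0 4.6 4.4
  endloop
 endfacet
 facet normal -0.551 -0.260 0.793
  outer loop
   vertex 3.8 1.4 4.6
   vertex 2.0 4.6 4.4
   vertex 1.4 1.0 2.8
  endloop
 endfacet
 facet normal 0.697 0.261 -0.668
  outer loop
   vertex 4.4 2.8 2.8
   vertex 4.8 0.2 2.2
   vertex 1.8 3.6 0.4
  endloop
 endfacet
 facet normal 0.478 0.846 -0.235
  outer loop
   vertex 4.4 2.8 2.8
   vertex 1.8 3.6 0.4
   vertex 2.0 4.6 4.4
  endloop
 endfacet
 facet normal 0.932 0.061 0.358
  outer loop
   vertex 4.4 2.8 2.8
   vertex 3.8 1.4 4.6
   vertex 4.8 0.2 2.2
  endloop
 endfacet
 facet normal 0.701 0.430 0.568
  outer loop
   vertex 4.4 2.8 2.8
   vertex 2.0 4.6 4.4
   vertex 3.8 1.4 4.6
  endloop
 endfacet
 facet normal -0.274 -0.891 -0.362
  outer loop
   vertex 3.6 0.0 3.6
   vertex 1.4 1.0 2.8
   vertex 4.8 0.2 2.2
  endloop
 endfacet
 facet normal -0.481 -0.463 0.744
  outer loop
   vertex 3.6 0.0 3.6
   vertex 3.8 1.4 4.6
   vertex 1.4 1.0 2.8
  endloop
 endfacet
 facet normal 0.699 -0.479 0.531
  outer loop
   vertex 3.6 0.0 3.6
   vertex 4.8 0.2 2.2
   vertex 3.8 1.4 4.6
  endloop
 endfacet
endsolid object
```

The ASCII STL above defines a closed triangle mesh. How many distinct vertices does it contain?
7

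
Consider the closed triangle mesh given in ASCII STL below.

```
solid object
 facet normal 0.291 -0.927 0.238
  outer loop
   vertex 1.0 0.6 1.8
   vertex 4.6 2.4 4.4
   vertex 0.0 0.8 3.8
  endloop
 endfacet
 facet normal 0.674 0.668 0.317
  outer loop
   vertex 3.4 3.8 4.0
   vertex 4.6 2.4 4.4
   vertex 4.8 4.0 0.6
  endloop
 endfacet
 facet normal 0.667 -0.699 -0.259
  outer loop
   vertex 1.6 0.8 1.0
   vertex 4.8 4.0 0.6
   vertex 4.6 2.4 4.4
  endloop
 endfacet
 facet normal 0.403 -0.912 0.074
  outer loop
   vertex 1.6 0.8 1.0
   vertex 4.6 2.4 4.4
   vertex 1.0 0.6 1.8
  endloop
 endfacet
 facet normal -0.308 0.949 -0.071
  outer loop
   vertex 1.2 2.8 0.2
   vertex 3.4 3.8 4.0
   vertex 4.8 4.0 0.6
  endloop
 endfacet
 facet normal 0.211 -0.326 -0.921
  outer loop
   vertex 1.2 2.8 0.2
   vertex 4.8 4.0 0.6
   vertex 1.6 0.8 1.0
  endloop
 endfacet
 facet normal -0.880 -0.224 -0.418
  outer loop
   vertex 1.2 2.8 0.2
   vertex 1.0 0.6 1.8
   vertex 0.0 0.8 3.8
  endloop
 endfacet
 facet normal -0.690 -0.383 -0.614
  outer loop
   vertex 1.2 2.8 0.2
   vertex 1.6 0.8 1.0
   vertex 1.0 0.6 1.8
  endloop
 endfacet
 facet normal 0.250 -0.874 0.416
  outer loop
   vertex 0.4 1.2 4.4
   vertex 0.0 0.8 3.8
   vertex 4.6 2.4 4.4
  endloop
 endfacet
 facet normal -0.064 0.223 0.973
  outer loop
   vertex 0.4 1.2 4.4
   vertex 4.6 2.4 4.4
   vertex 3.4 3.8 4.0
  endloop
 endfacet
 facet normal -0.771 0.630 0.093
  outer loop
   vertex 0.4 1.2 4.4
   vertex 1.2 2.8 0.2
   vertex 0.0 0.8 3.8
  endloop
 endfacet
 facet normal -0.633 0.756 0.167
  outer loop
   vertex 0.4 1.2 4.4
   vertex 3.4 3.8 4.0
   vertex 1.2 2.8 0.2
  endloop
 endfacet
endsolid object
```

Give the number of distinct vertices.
8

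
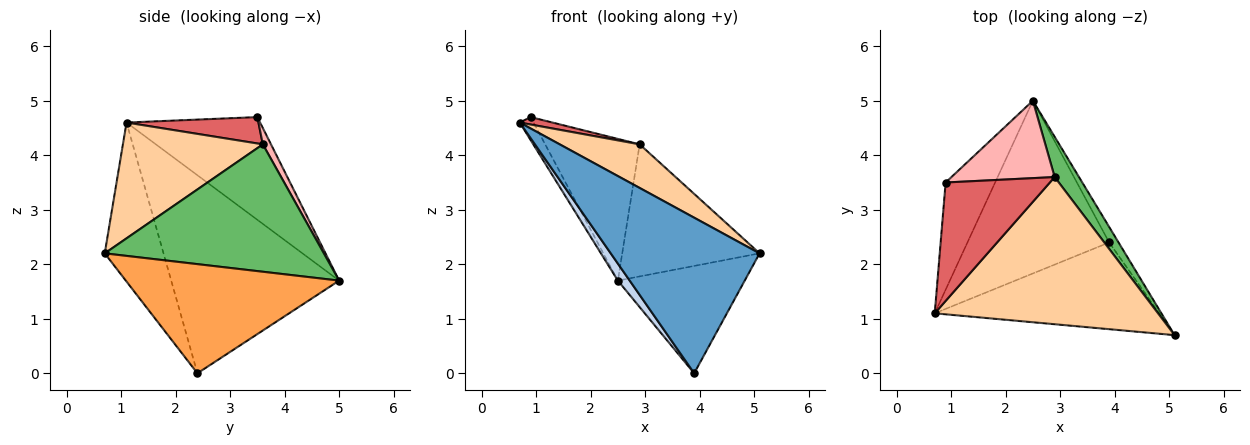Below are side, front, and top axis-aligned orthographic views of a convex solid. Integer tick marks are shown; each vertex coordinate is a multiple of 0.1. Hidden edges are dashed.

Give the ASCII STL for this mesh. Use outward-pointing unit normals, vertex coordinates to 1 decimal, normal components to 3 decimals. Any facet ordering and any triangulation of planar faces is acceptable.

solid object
 facet normal -0.326 -0.826 -0.460
  outer loop
   vertex 3.9 2.4 0.0
   vertex 5.1 0.7 2.2
   vertex 0.7 1.1 4.6
  endloop
 endfacet
 facet normal -0.812 -0.057 -0.581
  outer loop
   vertex 3.9 2.4 0.0
   vertex 0.7 1.1 4.6
   vertex 2.5 5.0 1.7
  endloop
 endfacet
 facet normal 0.857 0.510 -0.074
  outer loop
   vertex 3.9 2.4 0.0
   vertex 2.5 5.0 1.7
   vertex 5.1 0.7 2.2
  endloop
 endfacet
 facet normal 0.445 -0.254 0.859
  outer loop
   vertex 2.9 3.6 4.2
   vertex 0.7 1.1 4.6
   vertex 5.1 0.7 2.2
  endloop
 endfacet
 facet normal 0.836 0.524 0.160
  outer loop
   vertex 2.9 3.6 4.2
   vertex 5.1 0.7 2.2
   vertex 2.5 5.0 1.7
  endloop
 endfacet
 facet normal -0.897 0.093 -0.432
  outer loop
   vertex 0.9 3.5 4.7
   vertex 2.5 5.0 1.7
   vertex 0.7 1.1 4.6
  endloop
 endfacet
 facet normal 0.245 -0.061 0.968
  outer loop
   vertex 0.9 3.5 4.7
   vertex 0.7 1.1 4.6
   vertex 2.9 3.6 4.2
  endloop
 endfacet
 facet normal 0.076 0.875 0.478
  outer loop
   vertex 0.9 3.5 4.7
   vertex 2.9 3.6 4.2
   vertex 2.5 5.0 1.7
  endloop
 endfacet
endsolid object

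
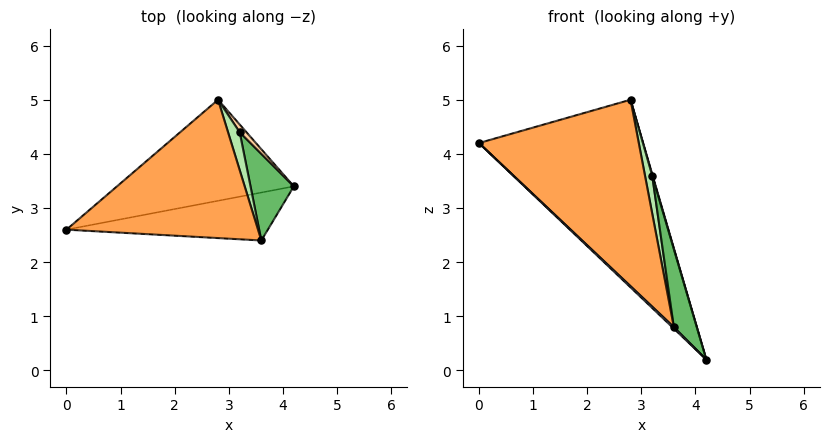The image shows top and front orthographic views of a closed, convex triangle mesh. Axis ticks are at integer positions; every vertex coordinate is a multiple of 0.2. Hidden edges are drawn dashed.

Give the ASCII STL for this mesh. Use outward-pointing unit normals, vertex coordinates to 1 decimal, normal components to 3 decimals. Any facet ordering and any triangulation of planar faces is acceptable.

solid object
 facet normal -0.526 0.749 -0.403
  outer loop
   vertex 2.8 5.0 5.0
   vertex 4.2 3.4 0.2
   vertex 0.0 2.6 4.2
  endloop
 endfacet
 facet normal -0.687 -0.023 -0.726
  outer loop
   vertex 3.6 2.4 0.8
   vertex 0.0 2.6 4.2
   vertex 4.2 3.4 0.2
  endloop
 endfacet
 facet normal 0.460 -0.713 0.529
  outer loop
   vertex 3.6 2.4 0.8
   vertex 2.8 5.0 5.0
   vertex 0.0 2.6 4.2
  endloop
 endfacet
 facet normal 0.953 -0.060 0.298
  outer loop
   vertex 3.2 4.4 3.6
   vertex 4.2 3.4 0.2
   vertex 2.8 5.0 5.0
  endloop
 endfacet
 facet normal 0.881 -0.317 0.352
  outer loop
   vertex 3.2 4.4 3.6
   vertex 3.6 2.4 0.8
   vertex 4.2 3.4 0.2
  endloop
 endfacet
 facet normal 0.816 -0.408 0.408
  outer loop
   vertex 3.2 4.4 3.6
   vertex 2.8 5.0 5.0
   vertex 3.6 2.4 0.8
  endloop
 endfacet
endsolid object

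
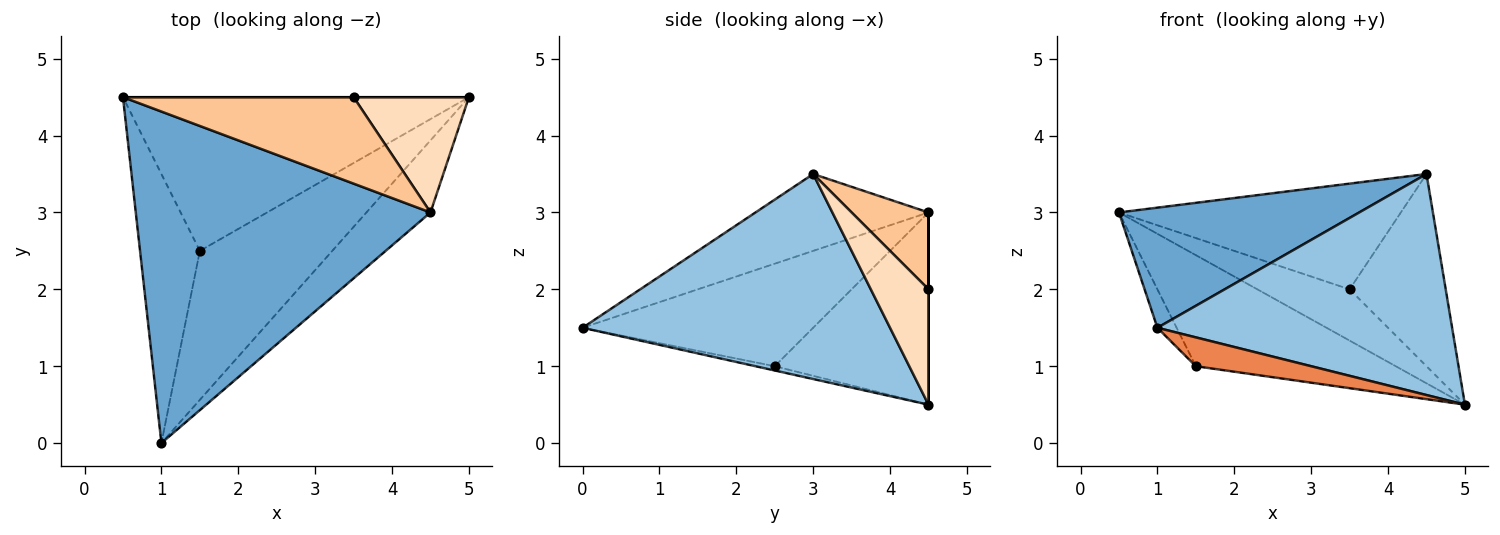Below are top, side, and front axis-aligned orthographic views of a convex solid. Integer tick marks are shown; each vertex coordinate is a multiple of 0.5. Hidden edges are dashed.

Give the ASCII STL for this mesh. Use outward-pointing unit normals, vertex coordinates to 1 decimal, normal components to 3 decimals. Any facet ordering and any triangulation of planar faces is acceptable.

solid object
 facet normal -0.238 -0.331 0.913
  outer loop
   vertex 4.5 3.0 3.5
   vertex 0.5 4.5 3.0
   vertex 1.0 0.0 1.5
  endloop
 endfacet
 facet normal 0.704 -0.675 -0.220
  outer loop
   vertex 4.5 3.0 3.5
   vertex 1.0 0.0 1.5
   vertex 5.0 4.5 0.5
  endloop
 endfacet
 facet normal -0.411 0.534 -0.739
  outer loop
   vertex 1.5 2.5 1.0
   vertex 0.5 4.5 3.0
   vertex 5.0 4.5 0.5
  endloop
 endfacet
 facet normal -0.862 0.072 -0.503
  outer loop
   vertex 1.5 2.5 1.0
   vertex 1.0 0.0 1.5
   vertex 0.5 4.5 3.0
  endloop
 endfacet
 facet normal -0.032 -0.190 -0.981
  outer loop
   vertex 1.5 2.5 1.0
   vertex 5.0 4.5 0.5
   vertex 1.0 0.0 1.5
  endloop
 endfacet
 facet normal 0.000 1.000 0.000
  outer loop
   vertex 3.5 4.5 2.0
   vertex 5.0 4.5 0.5
   vertex 0.5 4.5 3.0
  endloop
 endfacet
 facet normal 0.207 0.757 0.620
  outer loop
   vertex 3.5 4.5 2.0
   vertex 0.5 4.5 3.0
   vertex 4.5 3.0 3.5
  endloop
 endfacet
 facet normal 0.457 0.762 0.457
  outer loop
   vertex 3.5 4.5 2.0
   vertex 4.5 3.0 3.5
   vertex 5.0 4.5 0.5
  endloop
 endfacet
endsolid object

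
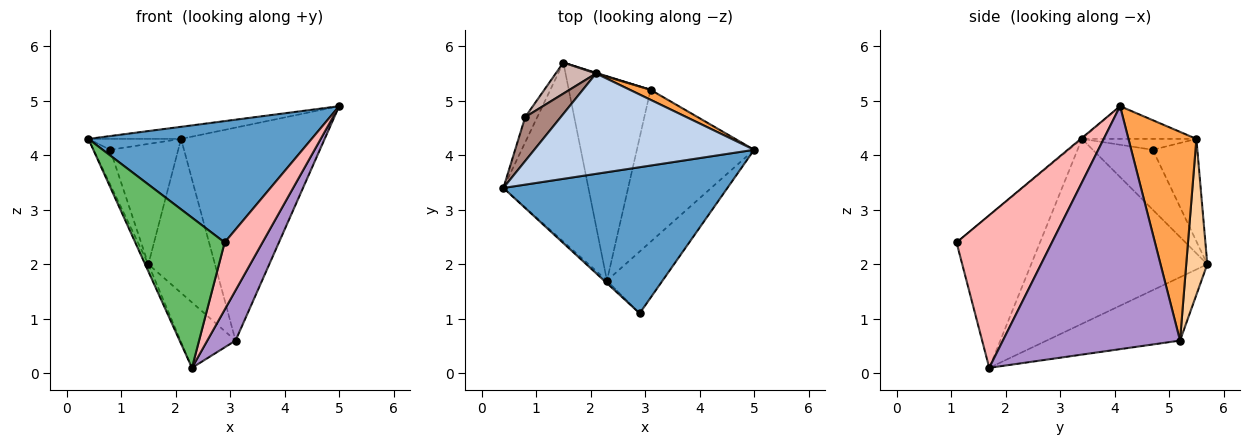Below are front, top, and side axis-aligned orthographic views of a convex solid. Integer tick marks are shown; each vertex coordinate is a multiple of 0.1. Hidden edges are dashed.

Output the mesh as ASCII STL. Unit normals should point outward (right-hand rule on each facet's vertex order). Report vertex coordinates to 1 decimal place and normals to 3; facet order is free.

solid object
 facet normal -0.003 -0.639 0.769
  outer loop
   vertex 2.9 1.1 2.4
   vertex 5.0 4.1 4.9
   vertex 0.4 3.4 4.3
  endloop
 endfacet
 facet normal -0.146 0.118 0.982
  outer loop
   vertex 2.1 5.5 4.3
   vertex 0.4 3.4 4.3
   vertex 5.0 4.1 4.9
  endloop
 endfacet
 facet normal 0.427 0.903 0.042
  outer loop
   vertex 2.1 5.5 4.3
   vertex 5.0 4.1 4.9
   vertex 3.1 5.2 0.6
  endloop
 endfacet
 facet normal 0.302 0.953 0.004
  outer loop
   vertex 2.1 5.5 4.3
   vertex 3.1 5.2 0.6
   vertex 1.5 5.7 2.0
  endloop
 endfacet
 facet normal -0.682 -0.731 -0.013
  outer loop
   vertex 2.3 1.7 0.1
   vertex 2.9 1.1 2.4
   vertex 0.4 3.4 4.3
  endloop
 endfacet
 facet normal -0.908 0.017 -0.418
  outer loop
   vertex 2.3 1.7 0.1
   vertex 0.4 3.4 4.3
   vertex 1.5 5.7 2.0
  endloop
 endfacet
 facet normal -0.594 0.245 -0.766
  outer loop
   vertex 2.3 1.7 0.1
   vertex 1.5 5.7 2.0
   vertex 3.1 5.2 0.6
  endloop
 endfacet
 facet normal 0.880 -0.349 -0.321
  outer loop
   vertex 2.3 1.7 0.1
   vertex 5.0 4.1 4.9
   vertex 2.9 1.1 2.4
  endloop
 endfacet
 facet normal 0.891 -0.142 -0.430
  outer loop
   vertex 2.3 1.7 0.1
   vertex 3.1 5.2 0.6
   vertex 5.0 4.1 4.9
  endloop
 endfacet
 facet normal -0.946 0.262 -0.191
  outer loop
   vertex 0.8 4.7 4.1
   vertex 1.5 5.7 2.0
   vertex 0.4 3.4 4.3
  endloop
 endfacet
 facet normal -0.285 0.231 0.930
  outer loop
   vertex 0.8 4.7 4.1
   vertex 0.4 3.4 4.3
   vertex 2.1 5.5 4.3
  endloop
 endfacet
 facet normal -0.536 0.818 0.211
  outer loop
   vertex 0.8 4.7 4.1
   vertex 2.1 5.5 4.3
   vertex 1.5 5.7 2.0
  endloop
 endfacet
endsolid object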